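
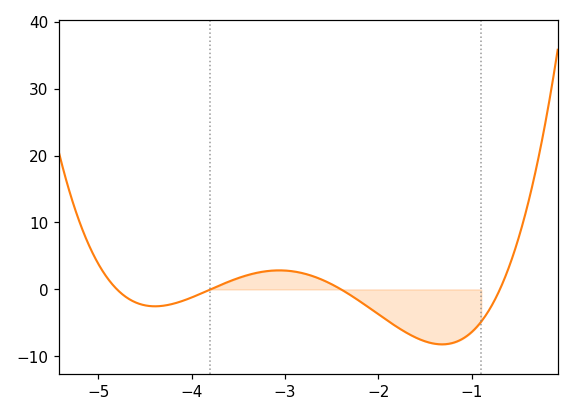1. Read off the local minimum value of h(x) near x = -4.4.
-3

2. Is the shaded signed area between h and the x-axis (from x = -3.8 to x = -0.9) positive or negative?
negative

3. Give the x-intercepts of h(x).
-4.8, -3.8, -2.4, -0.7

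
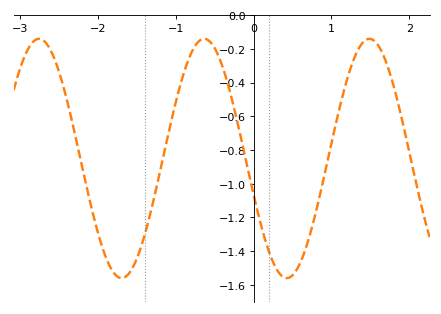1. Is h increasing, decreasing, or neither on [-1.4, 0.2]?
neither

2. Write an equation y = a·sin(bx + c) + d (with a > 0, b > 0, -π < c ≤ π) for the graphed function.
y = 0.71sin(3x - 2.8) - 0.85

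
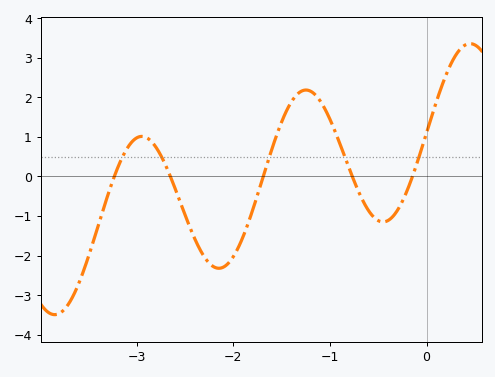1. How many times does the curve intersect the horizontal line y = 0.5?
5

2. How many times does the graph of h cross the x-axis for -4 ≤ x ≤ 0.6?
5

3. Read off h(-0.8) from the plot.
0.2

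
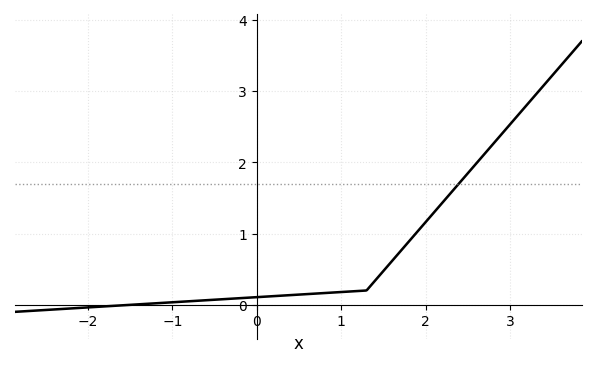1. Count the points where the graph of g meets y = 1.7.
1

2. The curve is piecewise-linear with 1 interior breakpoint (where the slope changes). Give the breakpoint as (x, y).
(1.3, 0.2)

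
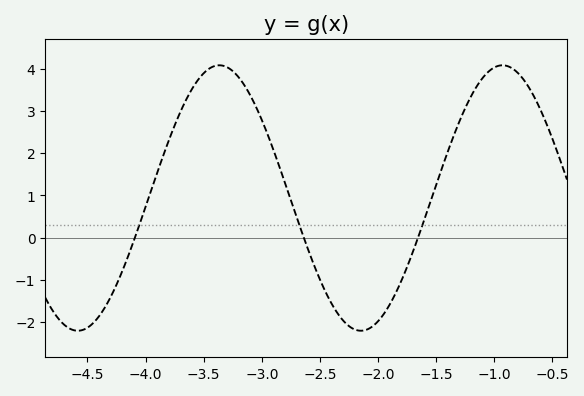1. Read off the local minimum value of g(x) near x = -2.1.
-2.2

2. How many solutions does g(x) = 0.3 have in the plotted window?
3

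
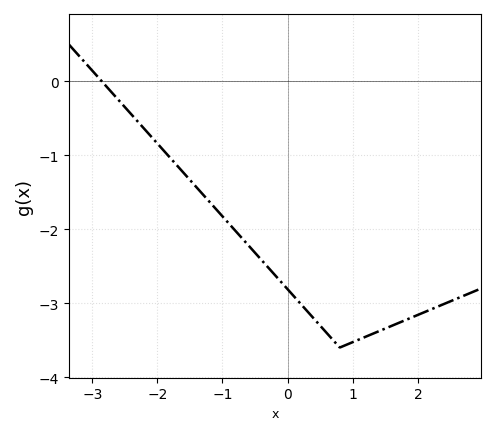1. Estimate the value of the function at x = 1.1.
-3.49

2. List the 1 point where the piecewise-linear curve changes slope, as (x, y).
(0.8, -3.6)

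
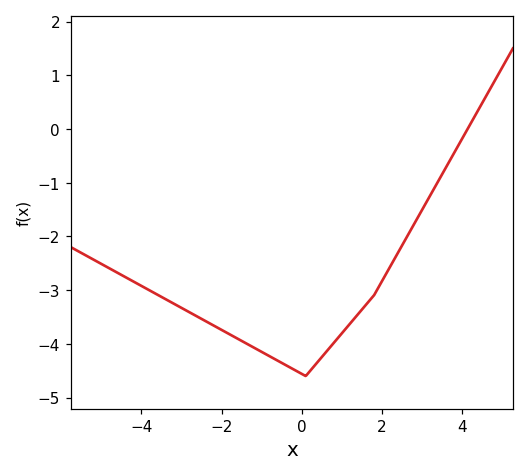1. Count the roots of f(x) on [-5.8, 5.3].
1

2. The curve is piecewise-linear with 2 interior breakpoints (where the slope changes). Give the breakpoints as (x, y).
(0.1, -4.6); (1.8, -3.1)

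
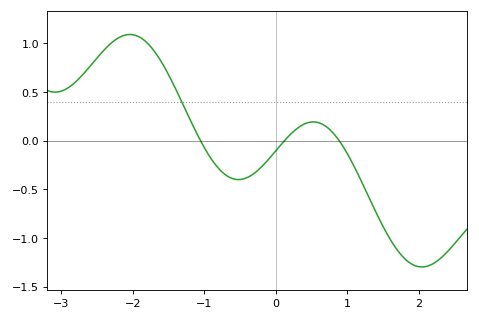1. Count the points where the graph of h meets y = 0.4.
1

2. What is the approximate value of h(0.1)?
0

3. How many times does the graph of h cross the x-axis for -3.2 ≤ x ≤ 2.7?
3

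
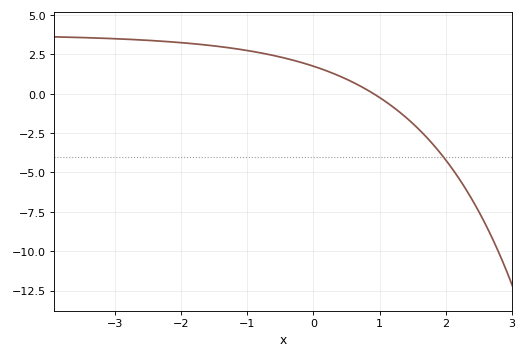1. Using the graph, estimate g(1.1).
-0.522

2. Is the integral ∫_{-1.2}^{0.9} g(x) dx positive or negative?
positive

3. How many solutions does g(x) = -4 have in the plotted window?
1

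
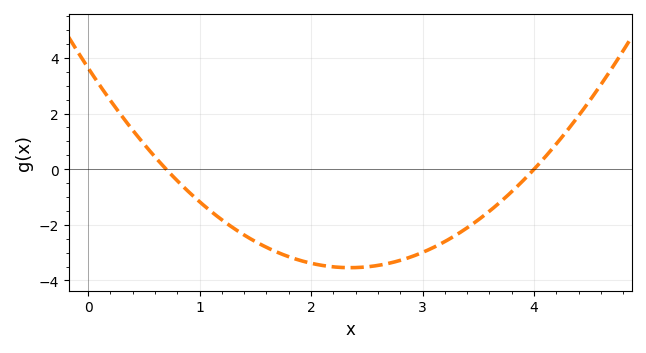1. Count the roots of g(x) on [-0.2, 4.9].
2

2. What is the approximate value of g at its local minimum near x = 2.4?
-3.54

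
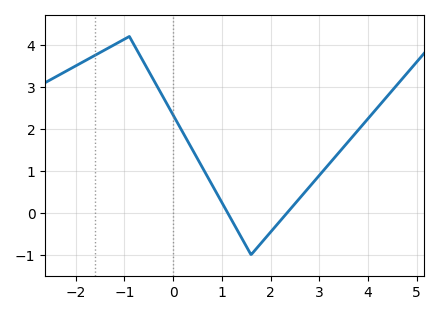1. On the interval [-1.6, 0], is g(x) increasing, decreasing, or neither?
neither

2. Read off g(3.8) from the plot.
1.97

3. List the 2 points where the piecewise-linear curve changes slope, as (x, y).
(-0.9, 4.2); (1.6, -1)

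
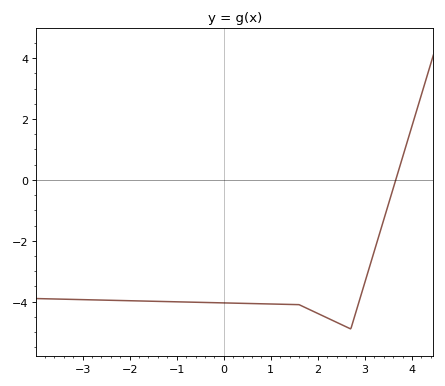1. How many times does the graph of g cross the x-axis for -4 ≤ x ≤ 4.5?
1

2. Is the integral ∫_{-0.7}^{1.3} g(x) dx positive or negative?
negative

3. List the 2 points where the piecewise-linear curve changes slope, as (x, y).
(1.6, -4.1); (2.7, -4.9)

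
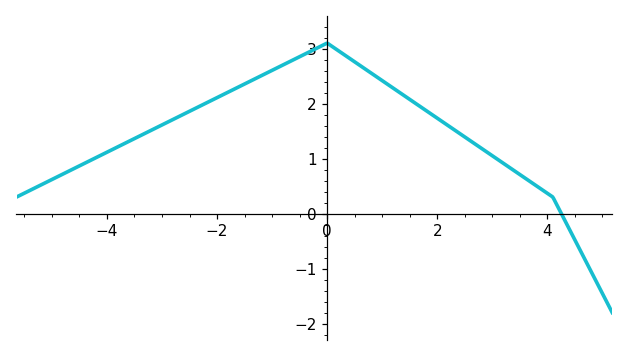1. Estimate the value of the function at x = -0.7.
2.8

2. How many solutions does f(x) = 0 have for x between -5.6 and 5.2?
1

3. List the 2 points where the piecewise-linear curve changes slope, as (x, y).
(0, 3.1); (4.1, 0.3)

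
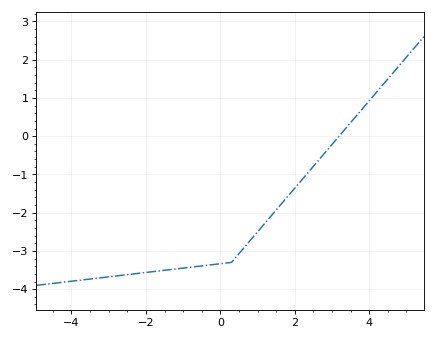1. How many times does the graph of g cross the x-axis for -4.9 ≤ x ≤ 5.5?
1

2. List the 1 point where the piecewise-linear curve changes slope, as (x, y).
(0.3, -3.3)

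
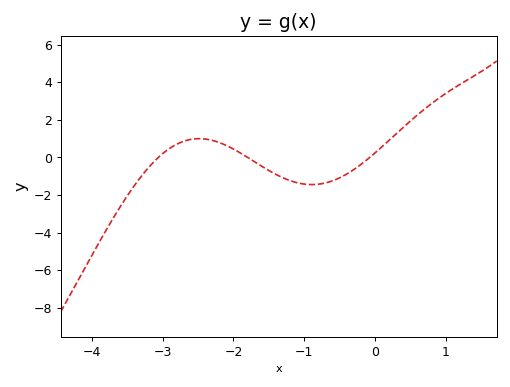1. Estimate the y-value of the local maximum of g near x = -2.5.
1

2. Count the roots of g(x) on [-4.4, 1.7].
3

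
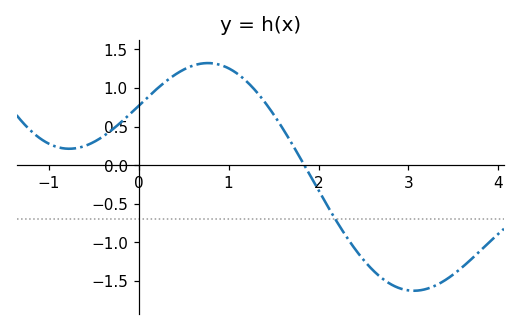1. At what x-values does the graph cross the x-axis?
1.84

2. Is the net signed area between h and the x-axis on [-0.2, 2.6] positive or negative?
positive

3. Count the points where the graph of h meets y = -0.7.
1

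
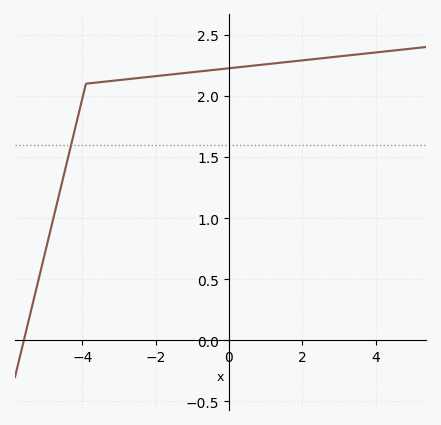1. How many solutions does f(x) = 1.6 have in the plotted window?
1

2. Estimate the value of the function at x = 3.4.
2.35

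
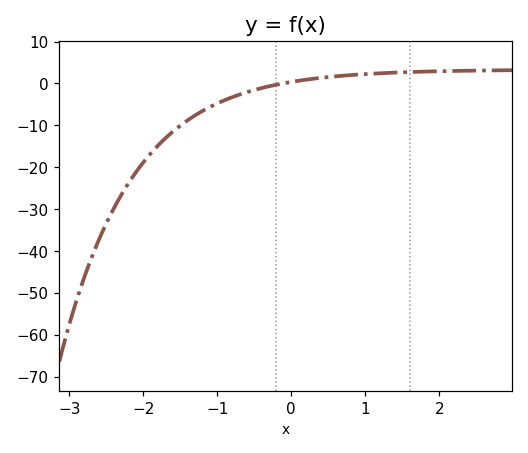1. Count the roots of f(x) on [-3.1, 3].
1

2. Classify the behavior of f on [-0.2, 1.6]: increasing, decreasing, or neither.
increasing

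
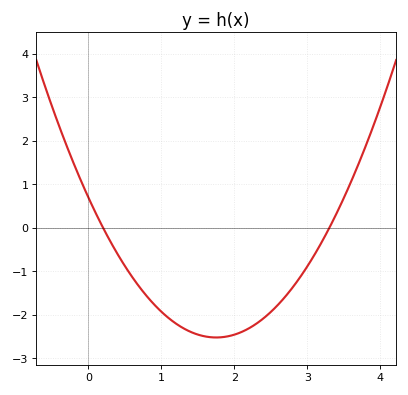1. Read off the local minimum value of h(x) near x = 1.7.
-2.5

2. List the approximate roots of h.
0.2, 3.3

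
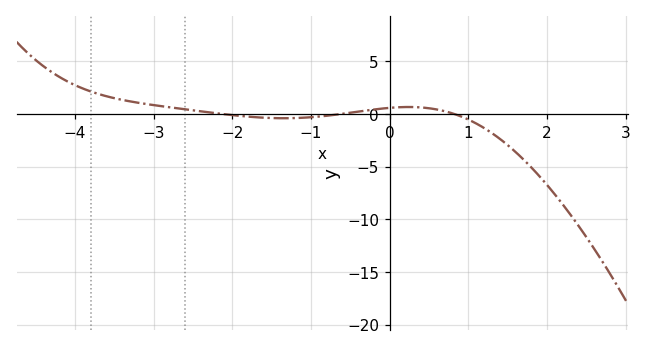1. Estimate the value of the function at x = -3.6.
1.68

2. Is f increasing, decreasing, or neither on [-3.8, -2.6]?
decreasing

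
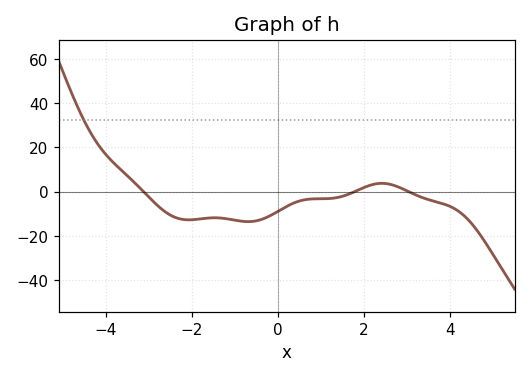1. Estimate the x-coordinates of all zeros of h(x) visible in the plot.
-3.12, 1.79, 3.03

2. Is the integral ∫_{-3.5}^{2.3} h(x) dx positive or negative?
negative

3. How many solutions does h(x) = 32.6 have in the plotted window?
1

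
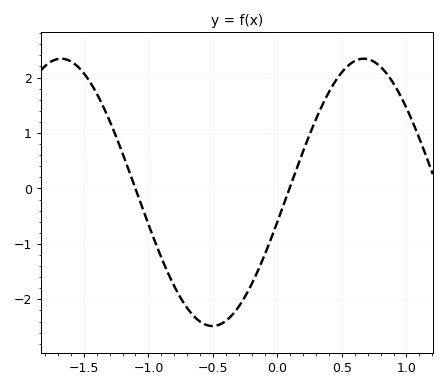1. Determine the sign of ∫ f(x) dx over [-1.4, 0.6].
negative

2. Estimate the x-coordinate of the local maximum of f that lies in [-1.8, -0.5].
-1.7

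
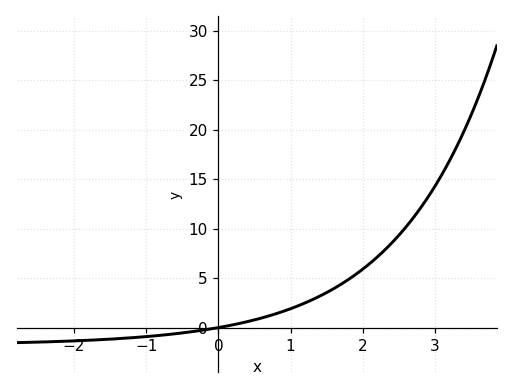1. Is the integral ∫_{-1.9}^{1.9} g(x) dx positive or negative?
positive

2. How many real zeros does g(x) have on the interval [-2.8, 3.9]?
1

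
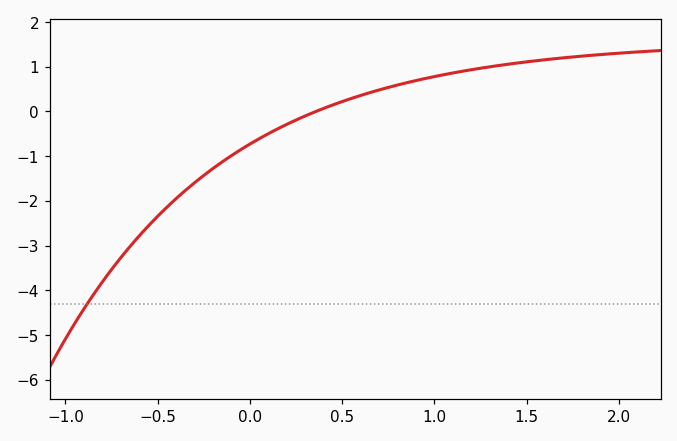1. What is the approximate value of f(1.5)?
1.1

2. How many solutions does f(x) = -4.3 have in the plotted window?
1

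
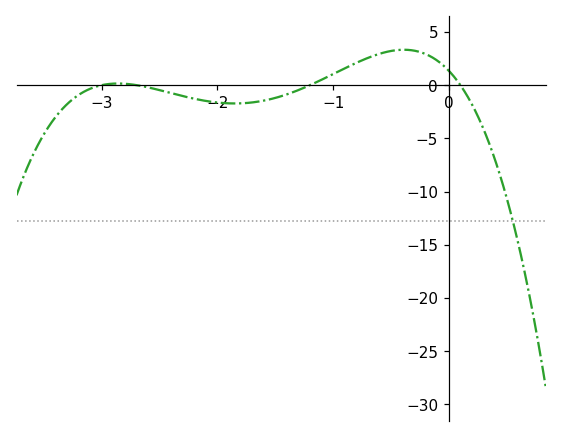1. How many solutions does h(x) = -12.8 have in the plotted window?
1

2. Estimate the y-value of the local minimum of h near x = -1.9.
-1.72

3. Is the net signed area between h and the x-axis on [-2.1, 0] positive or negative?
positive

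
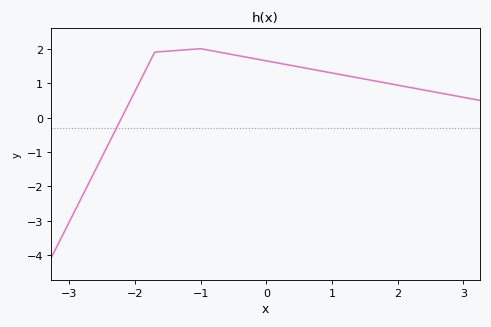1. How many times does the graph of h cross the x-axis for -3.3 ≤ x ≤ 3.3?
1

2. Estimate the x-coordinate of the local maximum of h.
-1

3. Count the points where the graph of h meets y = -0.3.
1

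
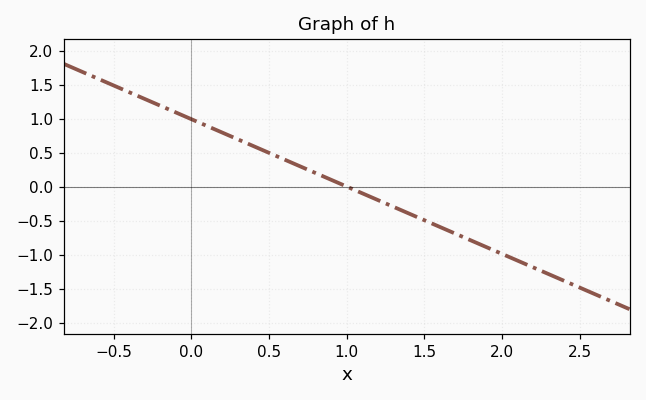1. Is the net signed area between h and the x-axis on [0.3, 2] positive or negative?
negative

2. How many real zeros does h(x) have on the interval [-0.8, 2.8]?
1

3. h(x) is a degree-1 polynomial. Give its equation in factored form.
y = -0.99(x - 1)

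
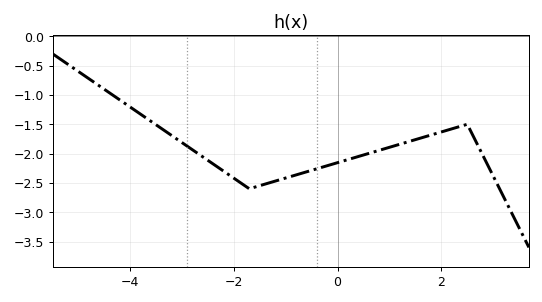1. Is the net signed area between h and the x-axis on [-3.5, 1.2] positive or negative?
negative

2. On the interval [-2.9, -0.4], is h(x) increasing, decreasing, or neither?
neither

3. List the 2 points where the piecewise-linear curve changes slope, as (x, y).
(-1.7, -2.6); (2.5, -1.5)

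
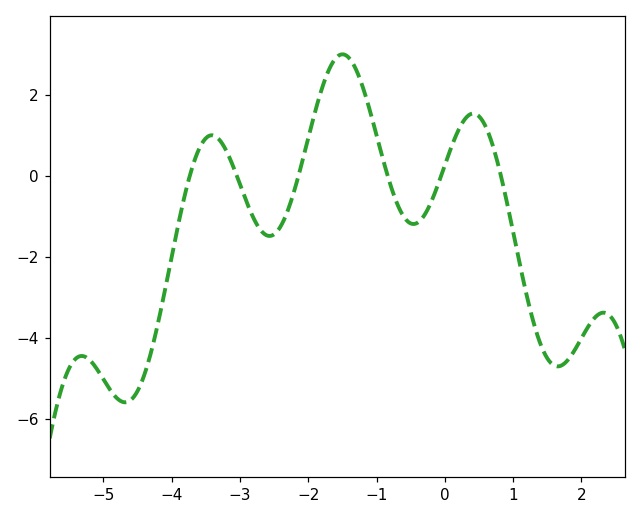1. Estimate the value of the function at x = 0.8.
0.2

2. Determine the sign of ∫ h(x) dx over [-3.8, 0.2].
positive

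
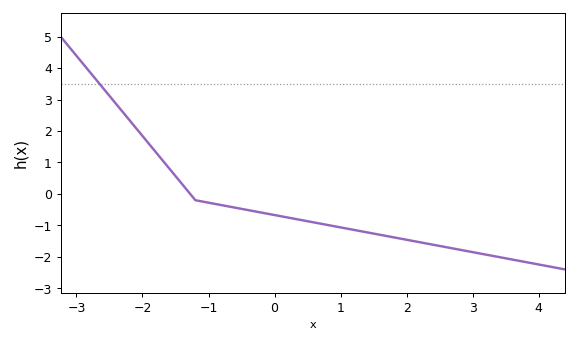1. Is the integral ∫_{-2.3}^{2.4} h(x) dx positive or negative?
negative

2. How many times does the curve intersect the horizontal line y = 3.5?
1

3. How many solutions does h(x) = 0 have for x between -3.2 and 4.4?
1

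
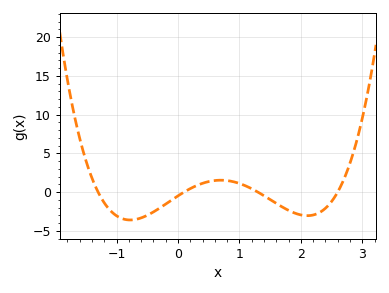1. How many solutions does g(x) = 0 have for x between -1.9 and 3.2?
4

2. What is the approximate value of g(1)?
1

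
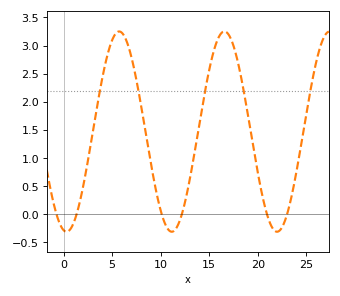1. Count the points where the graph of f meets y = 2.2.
5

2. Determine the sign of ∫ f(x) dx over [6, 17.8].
positive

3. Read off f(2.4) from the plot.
0.85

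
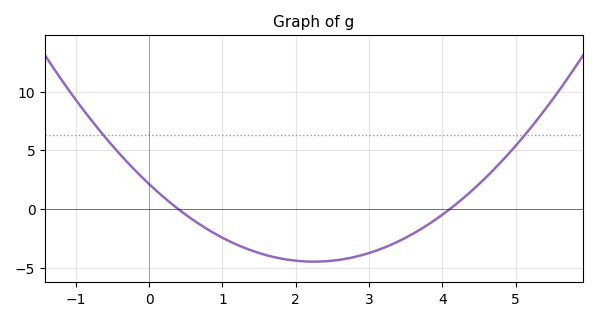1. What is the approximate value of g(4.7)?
3.5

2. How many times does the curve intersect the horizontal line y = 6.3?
2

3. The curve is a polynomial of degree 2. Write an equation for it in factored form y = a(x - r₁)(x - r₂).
y = 1.3(x - 0.4)(x - 4.1)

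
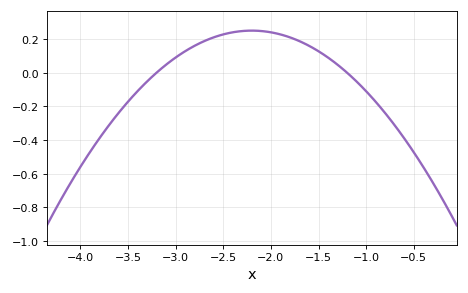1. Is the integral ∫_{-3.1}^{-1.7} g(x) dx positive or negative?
positive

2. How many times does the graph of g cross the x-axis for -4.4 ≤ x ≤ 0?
2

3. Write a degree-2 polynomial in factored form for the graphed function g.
y = -0.25(x + 3.2)(x + 1.2)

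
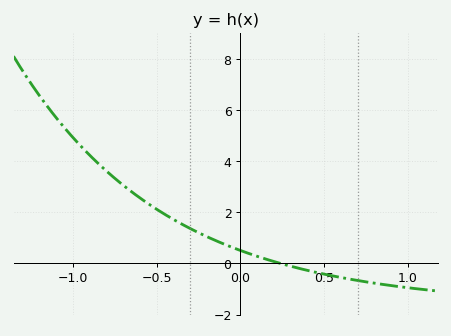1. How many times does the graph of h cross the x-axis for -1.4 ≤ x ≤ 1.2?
1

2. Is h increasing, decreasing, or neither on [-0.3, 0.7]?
decreasing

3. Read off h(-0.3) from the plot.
1.4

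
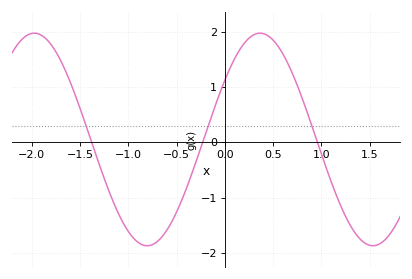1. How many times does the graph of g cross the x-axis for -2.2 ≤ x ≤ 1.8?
3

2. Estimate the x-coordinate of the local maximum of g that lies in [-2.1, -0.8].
-2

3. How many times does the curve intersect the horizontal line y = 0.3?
3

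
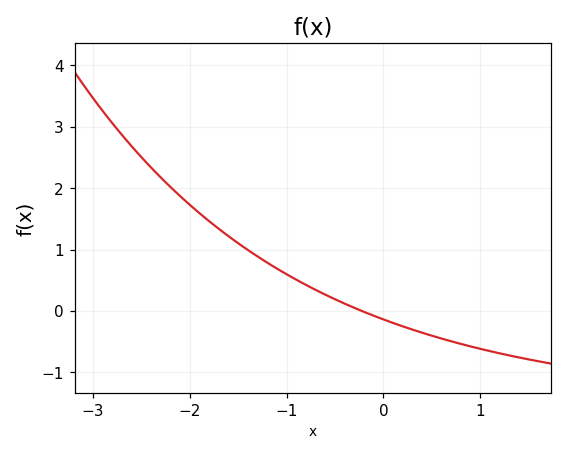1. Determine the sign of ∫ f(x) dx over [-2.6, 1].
positive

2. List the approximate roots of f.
-0.226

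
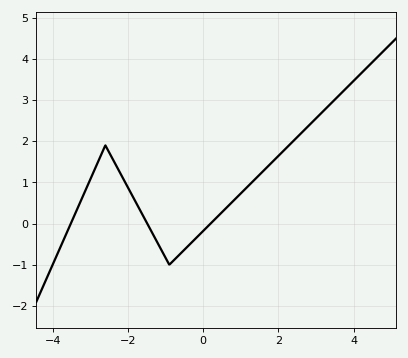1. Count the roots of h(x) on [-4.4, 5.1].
3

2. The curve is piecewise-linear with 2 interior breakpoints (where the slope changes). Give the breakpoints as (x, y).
(-2.6, 1.9); (-0.9, -1)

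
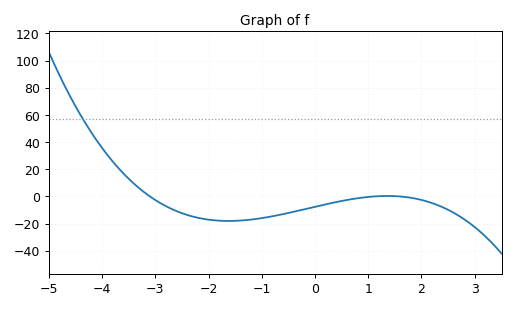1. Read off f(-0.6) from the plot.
-12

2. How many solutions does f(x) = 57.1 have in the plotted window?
1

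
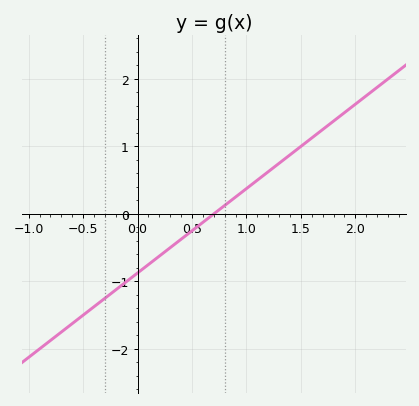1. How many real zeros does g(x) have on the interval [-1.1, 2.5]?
1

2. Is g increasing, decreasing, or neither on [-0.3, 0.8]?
increasing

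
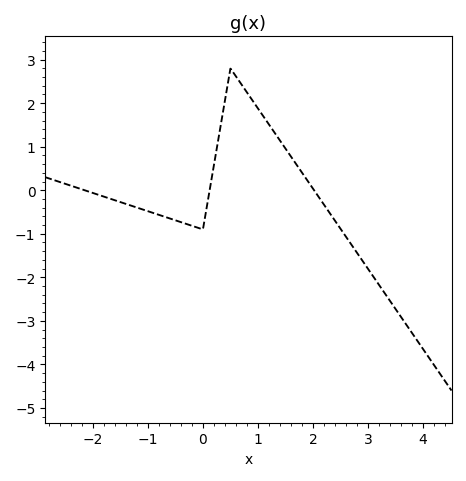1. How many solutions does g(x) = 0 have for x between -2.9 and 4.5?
3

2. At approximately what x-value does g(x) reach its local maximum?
0.501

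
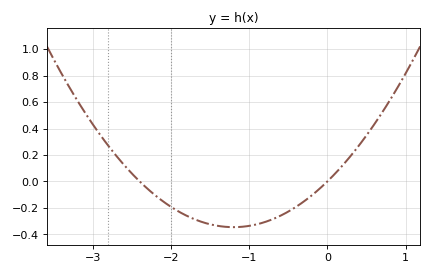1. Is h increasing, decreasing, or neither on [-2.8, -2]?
decreasing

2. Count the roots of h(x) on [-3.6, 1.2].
2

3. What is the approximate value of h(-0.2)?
-0.1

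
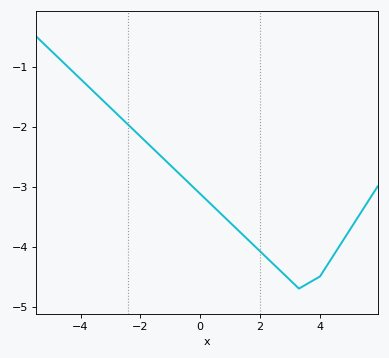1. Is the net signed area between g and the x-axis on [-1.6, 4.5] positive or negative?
negative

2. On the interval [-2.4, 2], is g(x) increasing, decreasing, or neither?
decreasing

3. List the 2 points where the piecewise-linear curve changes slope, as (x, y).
(3.3, -4.7); (4, -4.5)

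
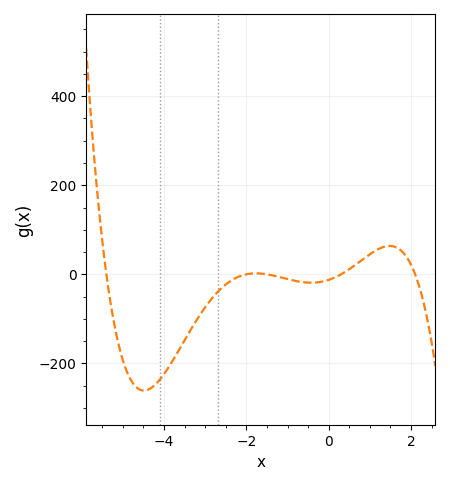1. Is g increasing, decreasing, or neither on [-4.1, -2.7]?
increasing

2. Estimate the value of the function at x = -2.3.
-20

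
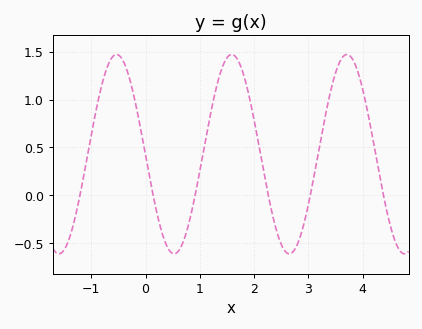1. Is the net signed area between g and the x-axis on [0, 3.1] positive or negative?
positive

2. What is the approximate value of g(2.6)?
-0.6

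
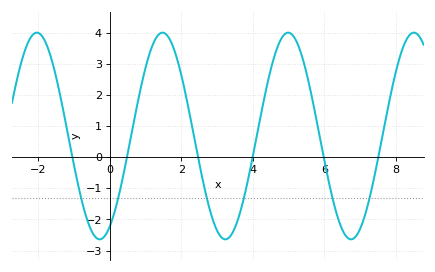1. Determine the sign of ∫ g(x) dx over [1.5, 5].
positive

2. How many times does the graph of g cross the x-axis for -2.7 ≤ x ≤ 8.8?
6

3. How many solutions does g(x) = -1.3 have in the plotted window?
6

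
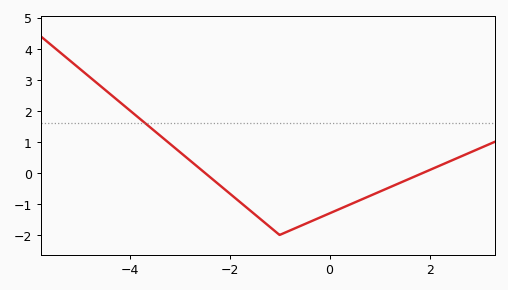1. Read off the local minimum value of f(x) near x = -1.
-2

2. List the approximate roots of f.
-2.49, 1.87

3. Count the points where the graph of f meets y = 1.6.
1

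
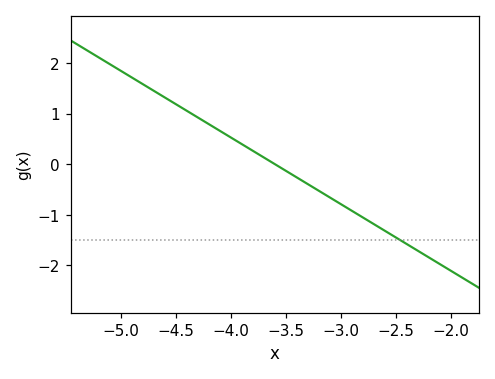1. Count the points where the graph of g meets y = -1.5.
1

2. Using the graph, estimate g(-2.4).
-1.58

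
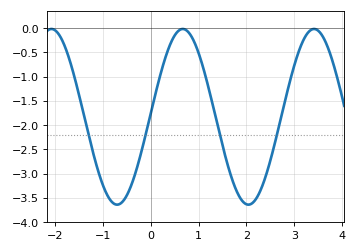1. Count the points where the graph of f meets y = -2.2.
4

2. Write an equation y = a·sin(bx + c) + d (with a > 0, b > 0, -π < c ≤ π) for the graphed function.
y = 1.81sin(2.3x + 0.04) - 1.83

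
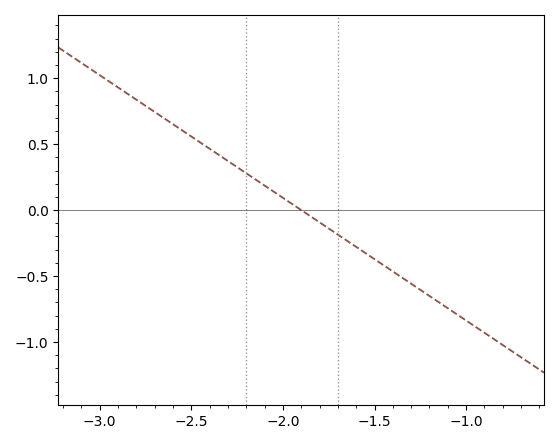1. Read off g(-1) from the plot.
-0.837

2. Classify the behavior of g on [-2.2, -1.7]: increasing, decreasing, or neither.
decreasing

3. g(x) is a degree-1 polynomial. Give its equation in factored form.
y = -0.93(x + 1.9)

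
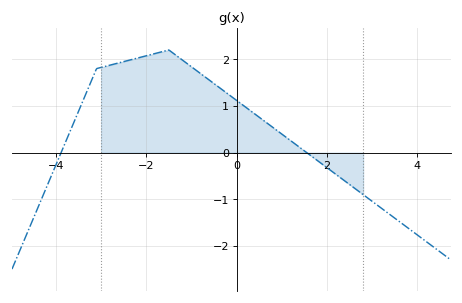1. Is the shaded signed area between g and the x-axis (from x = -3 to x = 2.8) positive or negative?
positive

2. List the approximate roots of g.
-3.8, 1.6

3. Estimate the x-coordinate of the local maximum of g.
-1.6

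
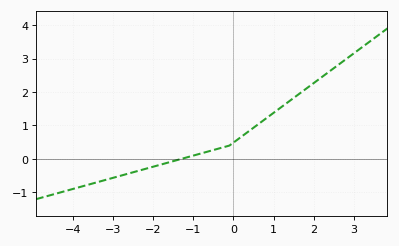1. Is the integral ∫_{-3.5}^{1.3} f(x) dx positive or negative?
positive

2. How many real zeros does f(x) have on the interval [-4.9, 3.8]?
1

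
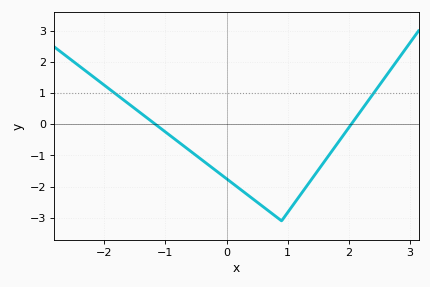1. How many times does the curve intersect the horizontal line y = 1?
2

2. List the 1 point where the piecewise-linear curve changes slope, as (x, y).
(0.9, -3.1)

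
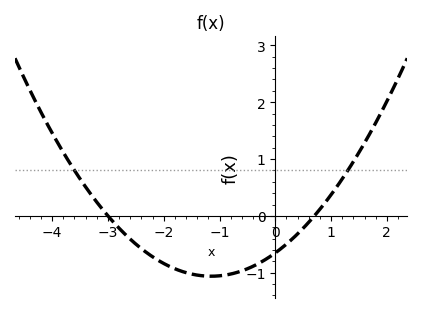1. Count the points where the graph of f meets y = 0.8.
2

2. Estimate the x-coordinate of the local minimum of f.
-1.15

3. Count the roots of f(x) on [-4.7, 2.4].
2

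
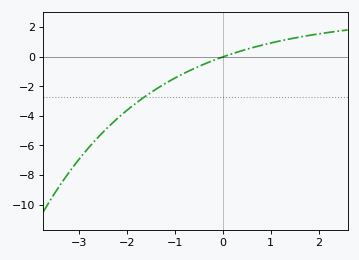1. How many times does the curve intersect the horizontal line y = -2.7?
1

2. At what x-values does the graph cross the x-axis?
0.017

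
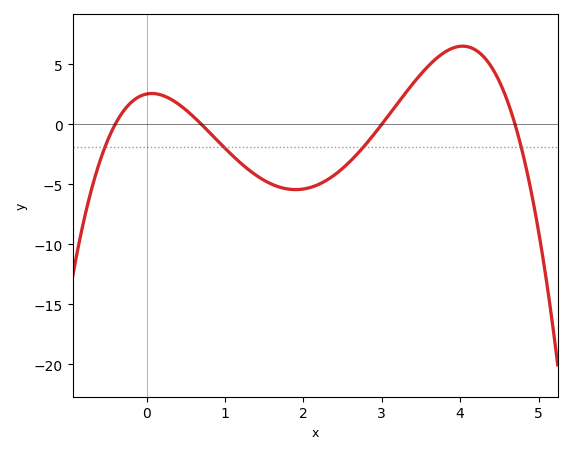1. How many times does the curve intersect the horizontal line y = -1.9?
4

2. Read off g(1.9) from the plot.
-5.44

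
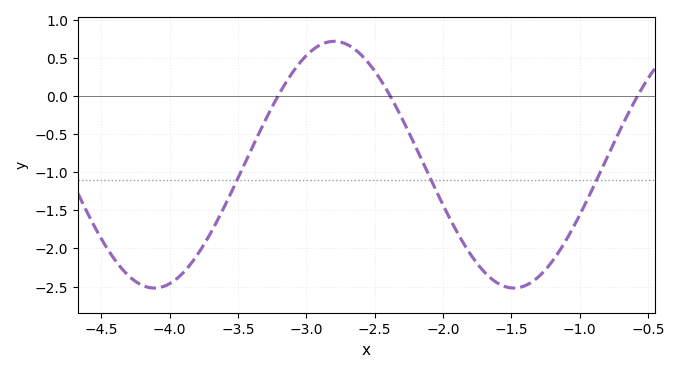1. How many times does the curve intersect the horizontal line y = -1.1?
3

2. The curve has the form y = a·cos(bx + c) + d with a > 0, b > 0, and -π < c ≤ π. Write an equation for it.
y = 1.62cos(2.39x + 0.4) - 0.9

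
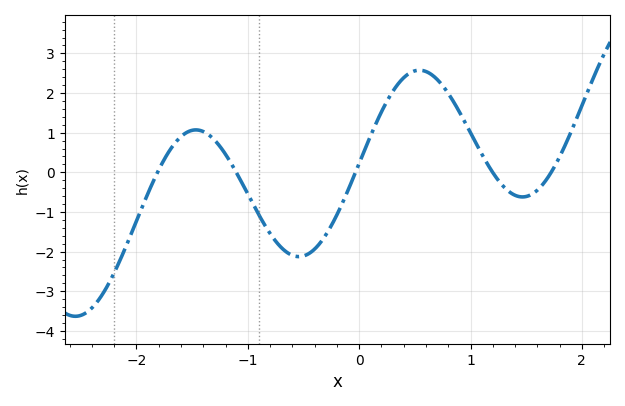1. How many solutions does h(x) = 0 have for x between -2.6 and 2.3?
5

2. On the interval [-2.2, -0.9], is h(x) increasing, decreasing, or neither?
neither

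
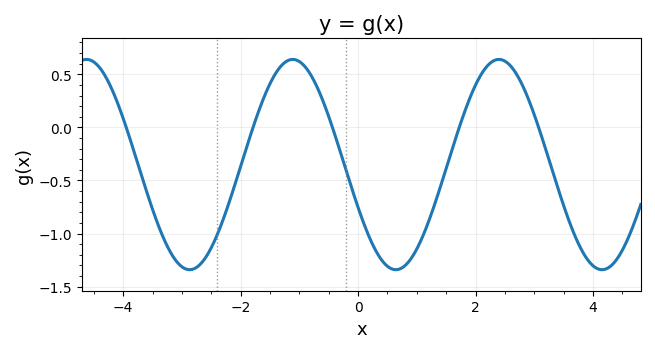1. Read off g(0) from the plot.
-0.75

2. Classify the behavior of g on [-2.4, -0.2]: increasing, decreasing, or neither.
neither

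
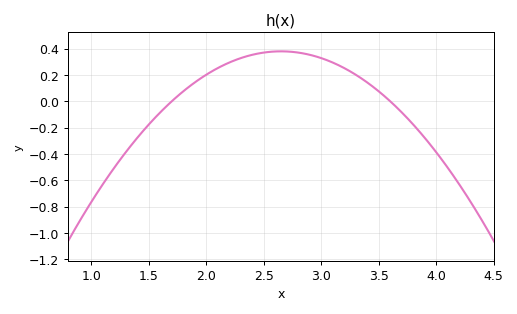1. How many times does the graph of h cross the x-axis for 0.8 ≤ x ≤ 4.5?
2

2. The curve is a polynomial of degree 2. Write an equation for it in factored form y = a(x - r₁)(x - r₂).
y = -0.42(x - 1.7)(x - 3.6)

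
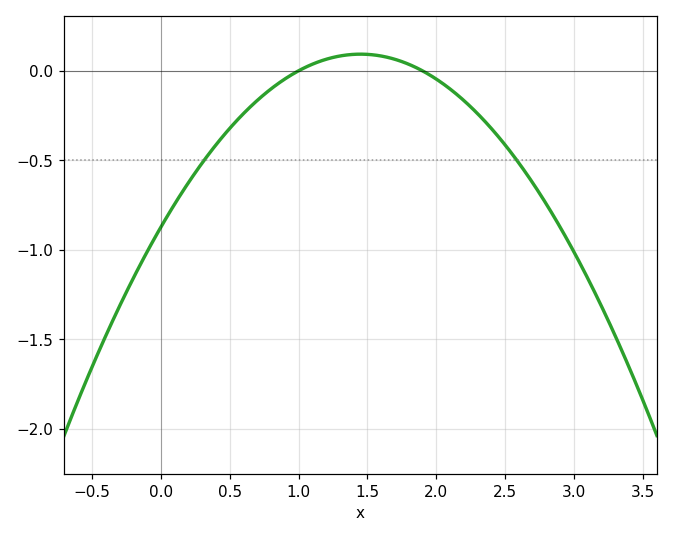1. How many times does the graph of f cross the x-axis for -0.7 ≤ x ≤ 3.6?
2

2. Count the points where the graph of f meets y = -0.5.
2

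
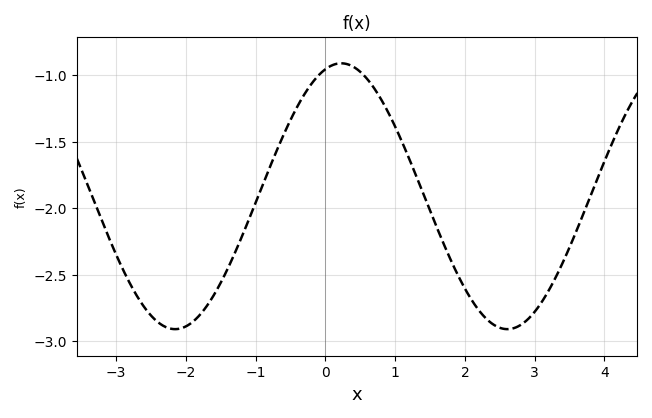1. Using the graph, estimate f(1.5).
-2.02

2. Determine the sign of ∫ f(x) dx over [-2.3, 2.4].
negative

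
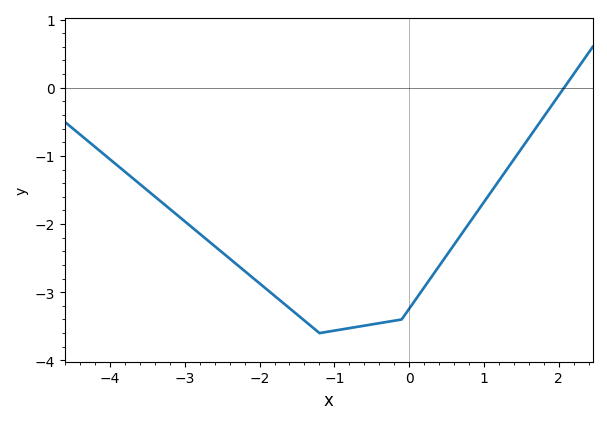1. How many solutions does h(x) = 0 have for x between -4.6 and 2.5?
1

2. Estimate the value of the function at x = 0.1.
-3.09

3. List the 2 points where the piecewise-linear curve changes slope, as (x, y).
(-1.2, -3.6); (-0.1, -3.4)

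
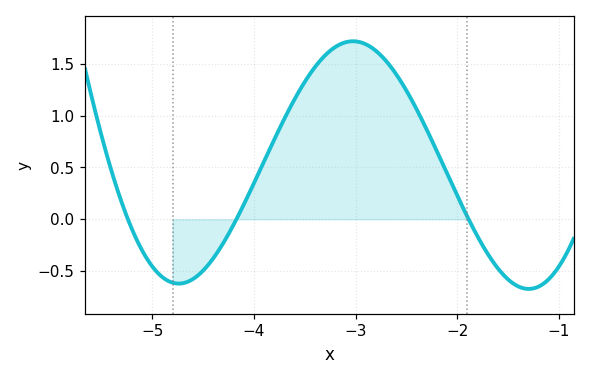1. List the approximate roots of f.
-5.2, -4.2, -1.9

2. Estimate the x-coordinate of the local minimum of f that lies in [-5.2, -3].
-4.7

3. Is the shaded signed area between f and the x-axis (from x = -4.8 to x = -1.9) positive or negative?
positive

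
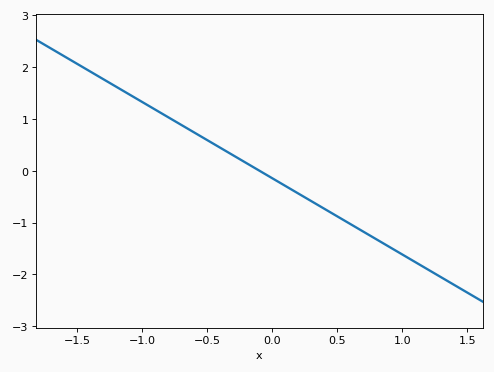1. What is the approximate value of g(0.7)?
-1.2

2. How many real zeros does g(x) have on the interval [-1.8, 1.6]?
1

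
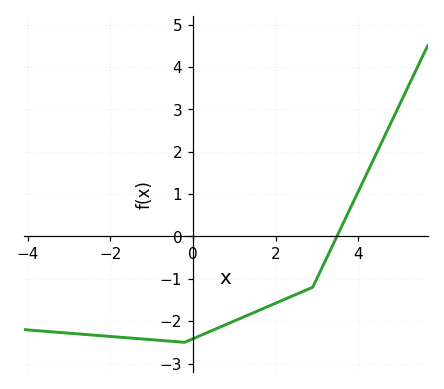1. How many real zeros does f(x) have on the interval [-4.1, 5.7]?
1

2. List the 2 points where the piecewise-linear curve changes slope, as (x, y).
(-0.2, -2.5); (2.9, -1.2)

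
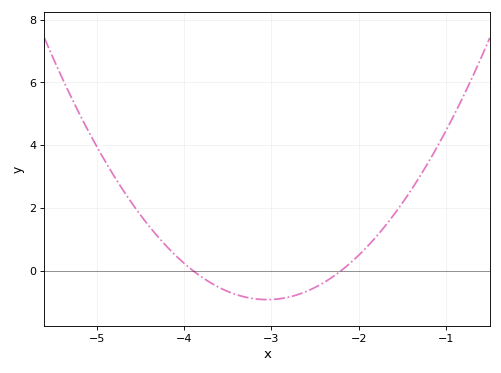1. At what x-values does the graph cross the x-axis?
-3.9, -2.2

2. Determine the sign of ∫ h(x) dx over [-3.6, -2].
negative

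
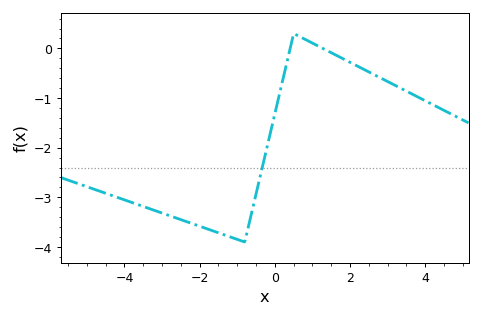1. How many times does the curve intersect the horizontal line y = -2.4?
1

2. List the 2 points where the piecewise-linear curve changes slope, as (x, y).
(-0.8, -3.9); (0.5, 0.3)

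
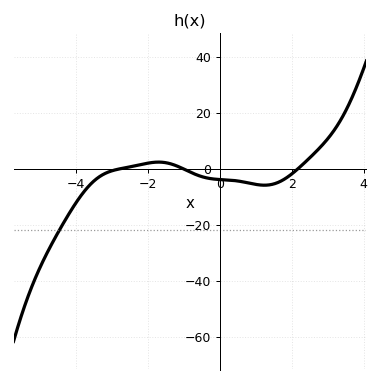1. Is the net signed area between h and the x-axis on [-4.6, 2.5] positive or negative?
negative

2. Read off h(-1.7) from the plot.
2.53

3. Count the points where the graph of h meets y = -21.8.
1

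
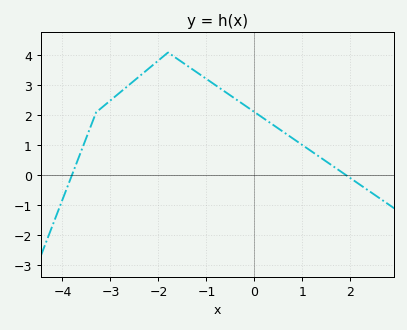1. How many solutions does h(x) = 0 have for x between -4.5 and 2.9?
2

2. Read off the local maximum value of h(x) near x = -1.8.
4.1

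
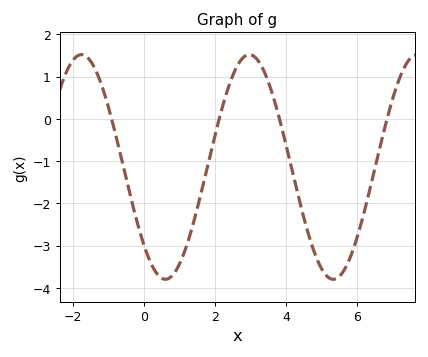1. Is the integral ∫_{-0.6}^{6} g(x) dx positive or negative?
negative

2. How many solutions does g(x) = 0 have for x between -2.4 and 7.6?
4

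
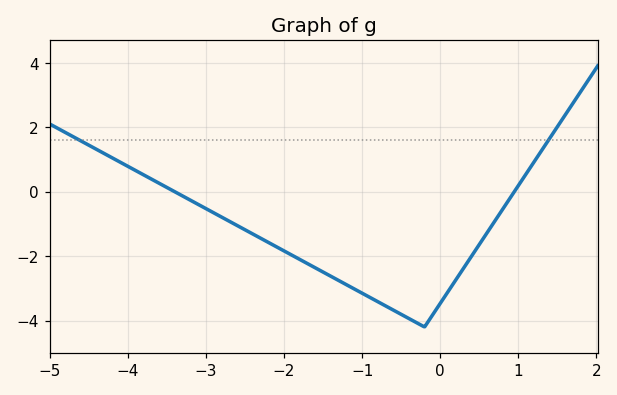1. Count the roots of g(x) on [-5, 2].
2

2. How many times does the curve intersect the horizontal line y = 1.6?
2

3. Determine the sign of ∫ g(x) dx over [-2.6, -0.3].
negative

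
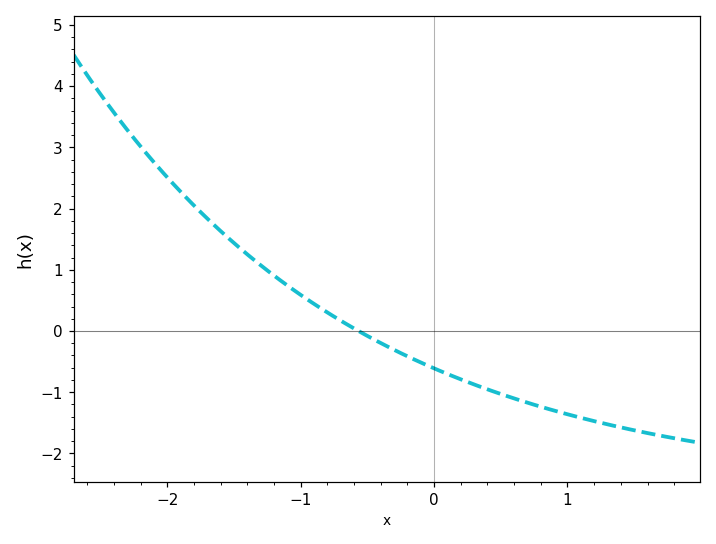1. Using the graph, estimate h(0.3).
-0.873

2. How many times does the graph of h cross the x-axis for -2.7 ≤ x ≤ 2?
1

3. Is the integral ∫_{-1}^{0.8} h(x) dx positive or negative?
negative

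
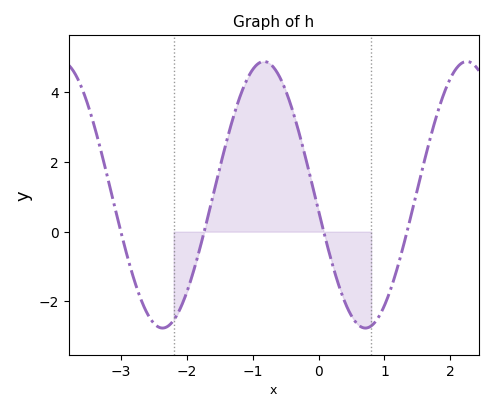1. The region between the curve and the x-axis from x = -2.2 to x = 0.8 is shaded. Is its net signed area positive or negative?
positive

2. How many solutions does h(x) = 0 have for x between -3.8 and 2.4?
4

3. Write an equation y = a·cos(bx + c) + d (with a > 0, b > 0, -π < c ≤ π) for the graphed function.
y = 3.83cos(2.04x + 1.69) + 1.06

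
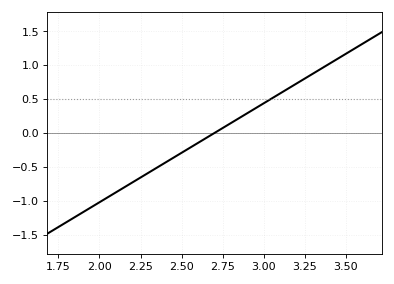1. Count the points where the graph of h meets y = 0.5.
1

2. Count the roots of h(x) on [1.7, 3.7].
1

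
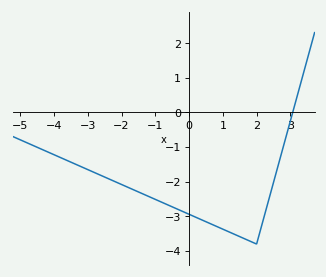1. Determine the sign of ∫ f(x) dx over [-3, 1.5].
negative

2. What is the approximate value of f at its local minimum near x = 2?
-3.8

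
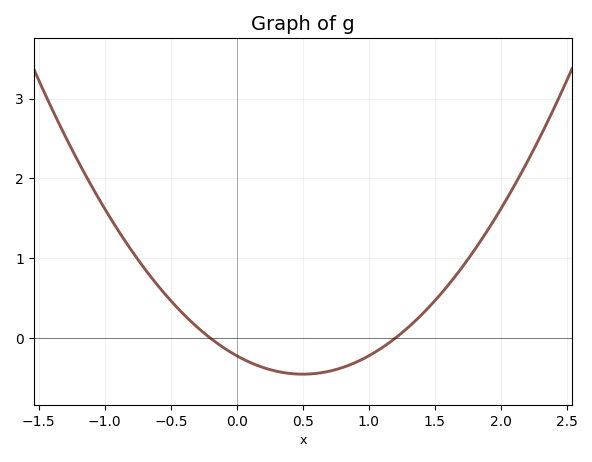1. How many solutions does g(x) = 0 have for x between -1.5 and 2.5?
2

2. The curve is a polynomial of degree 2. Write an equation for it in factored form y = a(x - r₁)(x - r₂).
y = 0.92(x + 0.2)(x - 1.2)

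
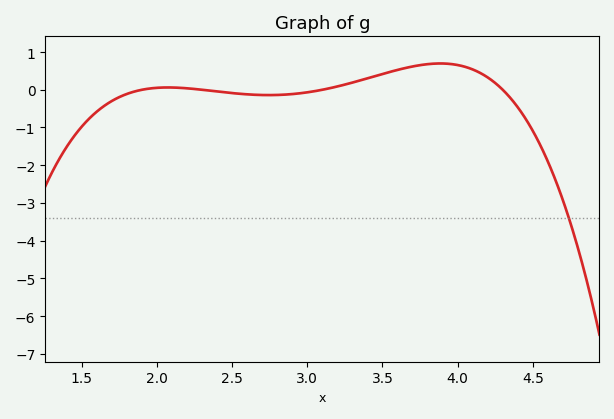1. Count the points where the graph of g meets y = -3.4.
1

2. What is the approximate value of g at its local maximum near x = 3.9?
0.7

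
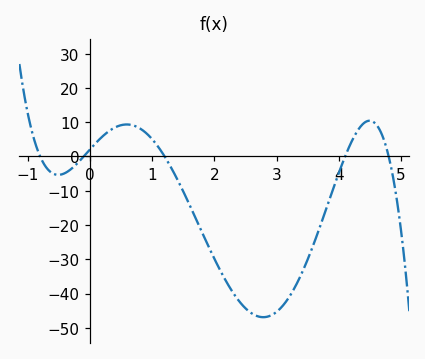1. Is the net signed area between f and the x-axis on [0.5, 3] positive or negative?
negative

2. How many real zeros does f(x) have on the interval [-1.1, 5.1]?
5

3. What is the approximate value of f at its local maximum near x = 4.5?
10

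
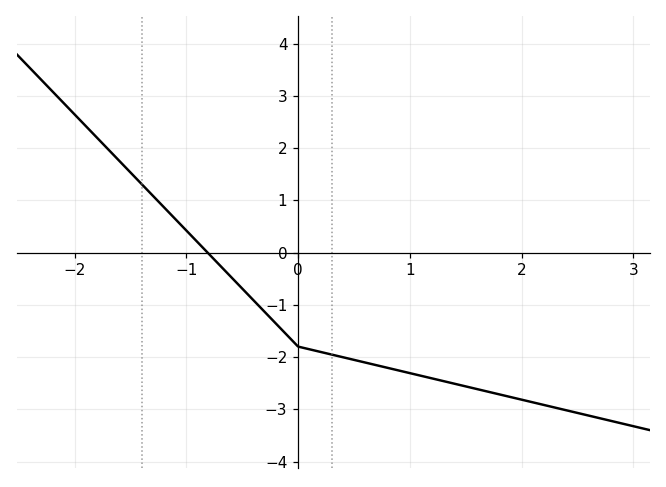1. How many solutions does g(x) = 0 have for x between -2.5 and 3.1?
1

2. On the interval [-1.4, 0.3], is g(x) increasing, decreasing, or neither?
decreasing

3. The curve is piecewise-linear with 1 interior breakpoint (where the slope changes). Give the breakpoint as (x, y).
(0, -1.8)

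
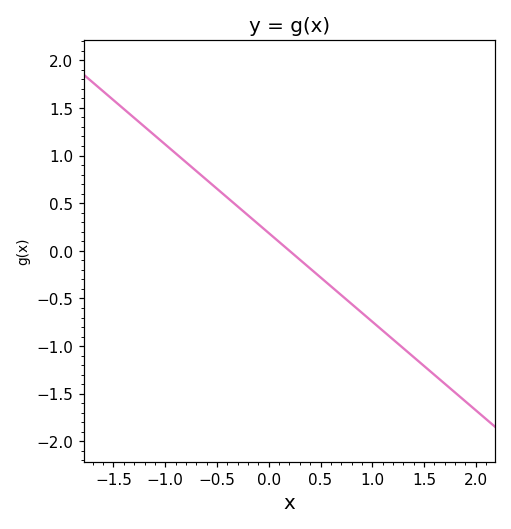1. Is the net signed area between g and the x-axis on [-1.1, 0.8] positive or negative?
positive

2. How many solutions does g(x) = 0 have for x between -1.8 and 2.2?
1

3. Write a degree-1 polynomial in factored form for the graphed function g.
y = -0.93(x - 0.2)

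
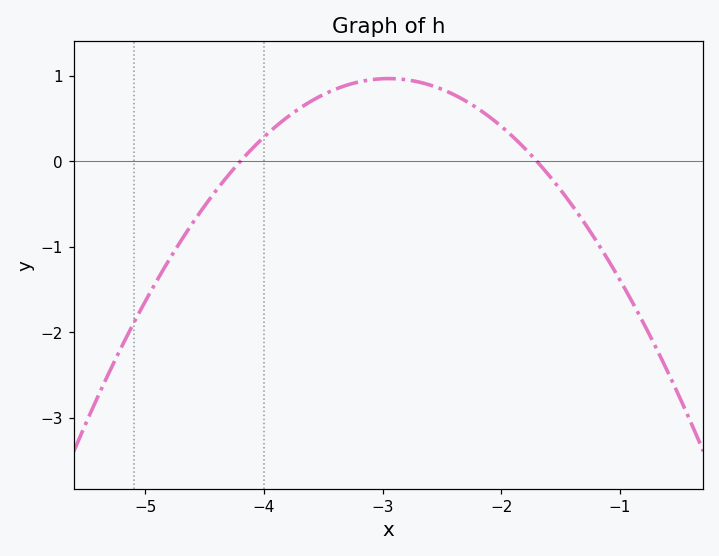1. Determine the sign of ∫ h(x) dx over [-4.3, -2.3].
positive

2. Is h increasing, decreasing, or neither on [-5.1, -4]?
increasing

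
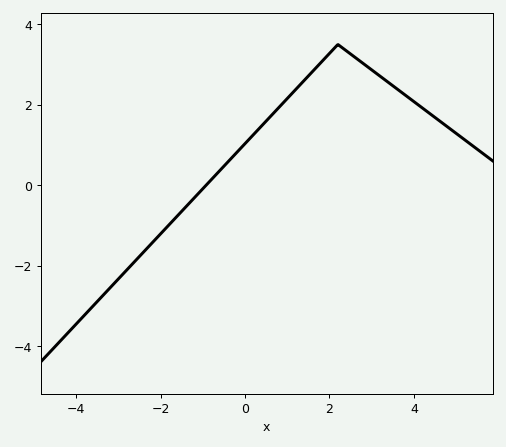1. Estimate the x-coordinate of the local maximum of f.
2.2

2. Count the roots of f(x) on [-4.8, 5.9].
1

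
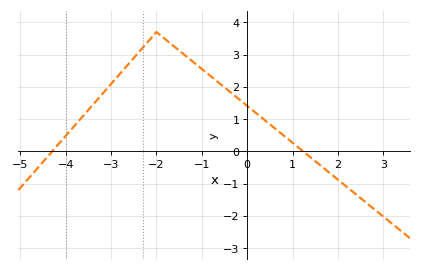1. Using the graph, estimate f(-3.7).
0.958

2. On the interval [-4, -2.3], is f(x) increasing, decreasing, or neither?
increasing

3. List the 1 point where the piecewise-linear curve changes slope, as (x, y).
(-2, 3.7)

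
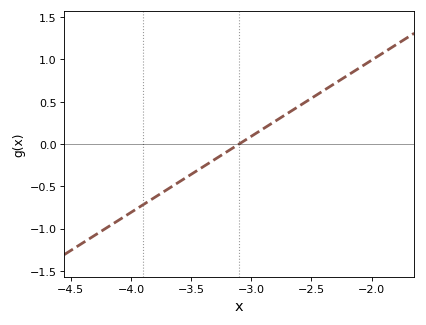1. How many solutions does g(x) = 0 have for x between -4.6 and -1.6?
1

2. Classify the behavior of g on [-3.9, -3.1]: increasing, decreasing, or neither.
increasing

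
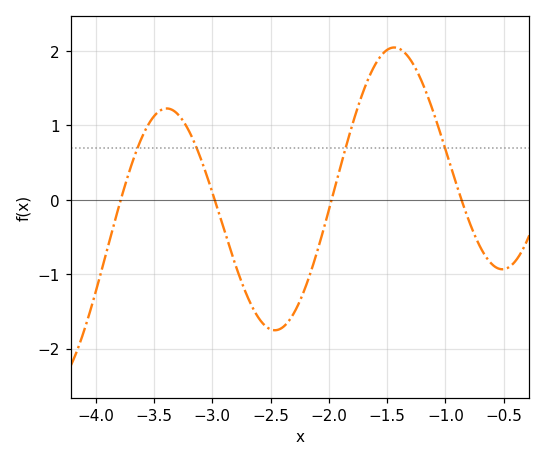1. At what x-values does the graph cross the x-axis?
-3.79, -2.98, -1.98, -0.862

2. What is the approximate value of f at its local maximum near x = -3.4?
1.23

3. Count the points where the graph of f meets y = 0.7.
4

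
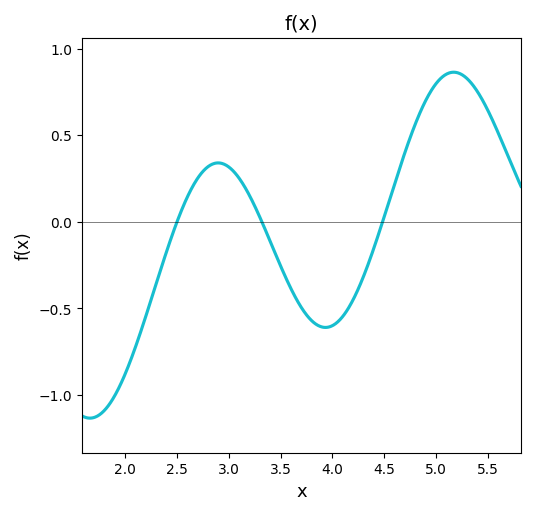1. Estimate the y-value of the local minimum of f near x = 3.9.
-0.609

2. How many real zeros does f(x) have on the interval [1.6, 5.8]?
3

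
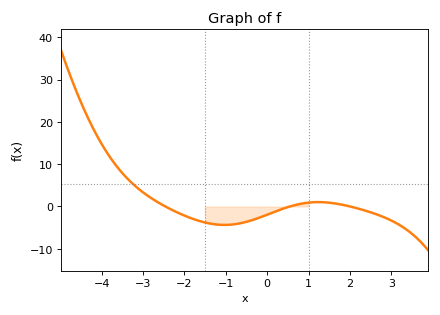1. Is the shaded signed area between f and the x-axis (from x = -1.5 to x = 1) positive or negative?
negative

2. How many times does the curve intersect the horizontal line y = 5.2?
1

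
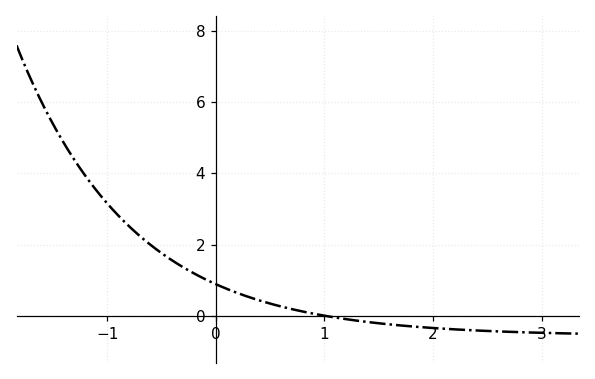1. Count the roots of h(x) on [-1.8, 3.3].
1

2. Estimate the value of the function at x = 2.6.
-0.4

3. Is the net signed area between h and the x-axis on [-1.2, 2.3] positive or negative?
positive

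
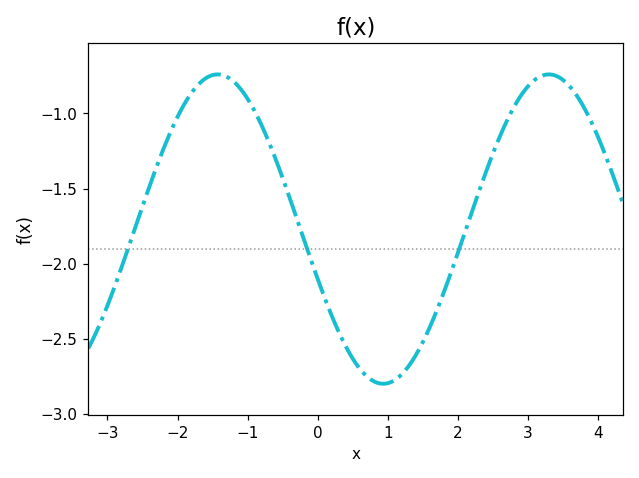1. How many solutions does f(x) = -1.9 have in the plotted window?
3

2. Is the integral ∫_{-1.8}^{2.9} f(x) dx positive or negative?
negative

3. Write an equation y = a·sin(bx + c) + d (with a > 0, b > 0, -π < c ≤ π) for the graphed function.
y = 1.03sin(1.33x - 2.81) - 1.77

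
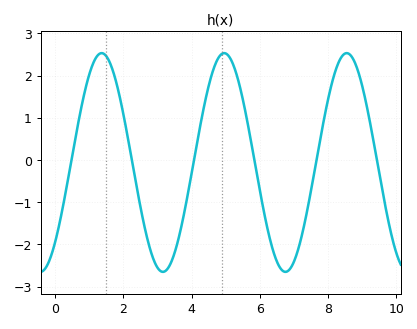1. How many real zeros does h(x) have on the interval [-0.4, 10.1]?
6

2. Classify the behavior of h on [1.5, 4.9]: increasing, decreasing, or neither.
neither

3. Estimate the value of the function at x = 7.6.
-0.262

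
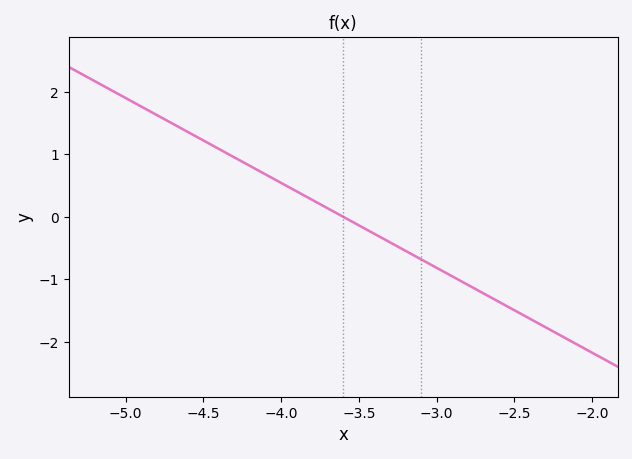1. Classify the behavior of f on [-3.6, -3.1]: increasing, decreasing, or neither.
decreasing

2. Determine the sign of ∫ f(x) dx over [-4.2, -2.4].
negative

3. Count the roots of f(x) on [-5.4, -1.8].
1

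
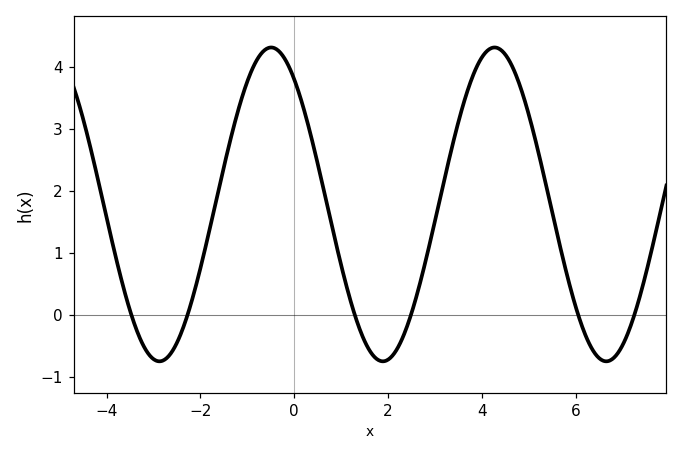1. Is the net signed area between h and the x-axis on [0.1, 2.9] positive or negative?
positive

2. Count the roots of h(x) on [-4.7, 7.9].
6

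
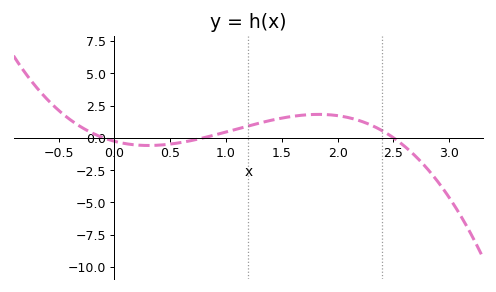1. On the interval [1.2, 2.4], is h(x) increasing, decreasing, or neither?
neither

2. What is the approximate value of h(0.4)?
-0.6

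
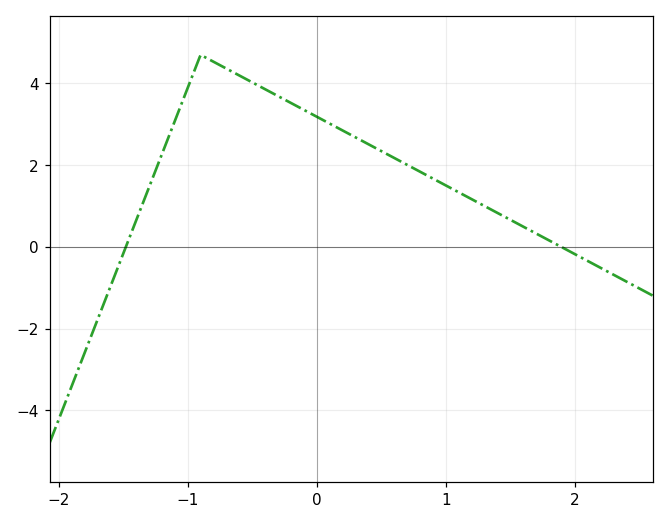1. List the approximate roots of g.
-1.48, 1.89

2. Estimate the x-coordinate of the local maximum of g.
-0.898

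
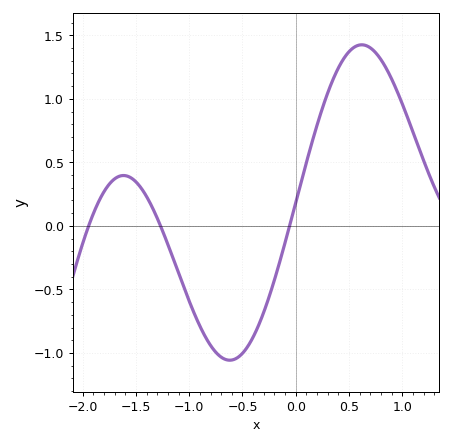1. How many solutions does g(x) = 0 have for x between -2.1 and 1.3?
3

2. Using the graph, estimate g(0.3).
1.05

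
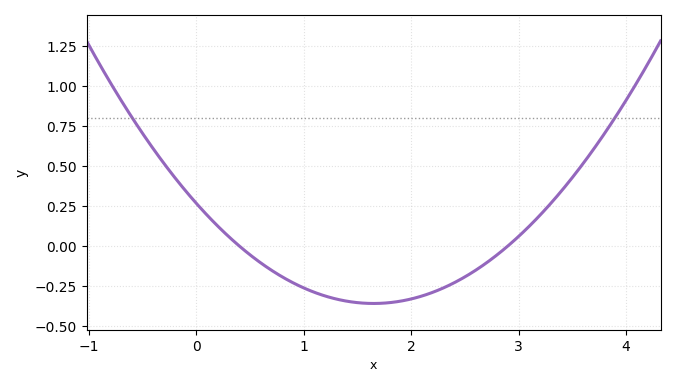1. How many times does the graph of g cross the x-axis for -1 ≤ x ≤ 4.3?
2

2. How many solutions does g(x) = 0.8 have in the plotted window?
2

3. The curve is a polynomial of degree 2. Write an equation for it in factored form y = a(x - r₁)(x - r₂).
y = 0.23(x - 0.4)(x - 2.9)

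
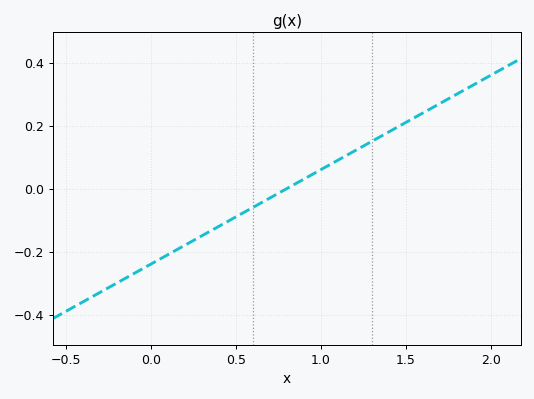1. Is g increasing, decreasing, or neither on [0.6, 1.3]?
increasing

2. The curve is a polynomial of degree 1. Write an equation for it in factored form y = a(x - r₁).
y = 0.3(x - 0.8)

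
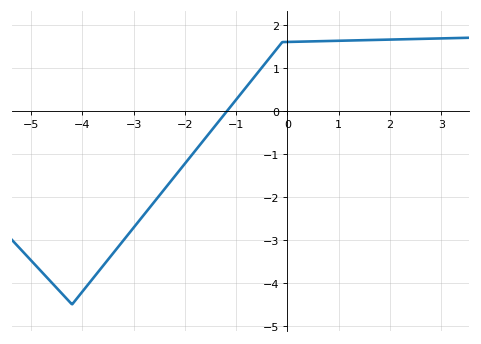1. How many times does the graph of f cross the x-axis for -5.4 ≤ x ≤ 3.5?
1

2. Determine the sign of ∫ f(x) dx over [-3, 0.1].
negative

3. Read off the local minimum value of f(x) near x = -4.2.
-4.5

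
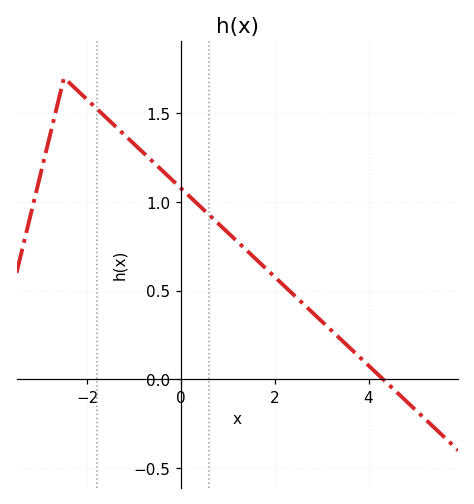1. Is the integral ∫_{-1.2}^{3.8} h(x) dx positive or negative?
positive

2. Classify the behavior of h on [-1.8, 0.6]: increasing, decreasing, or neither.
decreasing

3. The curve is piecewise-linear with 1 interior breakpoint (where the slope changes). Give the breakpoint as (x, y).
(-2.5, 1.7)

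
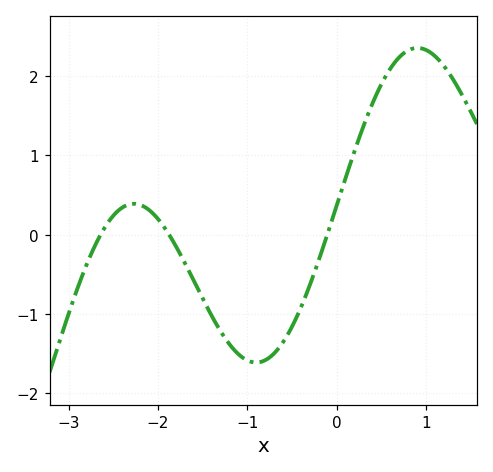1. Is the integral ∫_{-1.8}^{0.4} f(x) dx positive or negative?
negative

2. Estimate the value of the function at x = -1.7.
-0.357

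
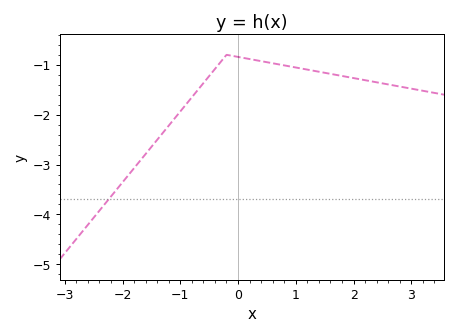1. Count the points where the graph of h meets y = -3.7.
1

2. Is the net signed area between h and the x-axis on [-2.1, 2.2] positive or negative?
negative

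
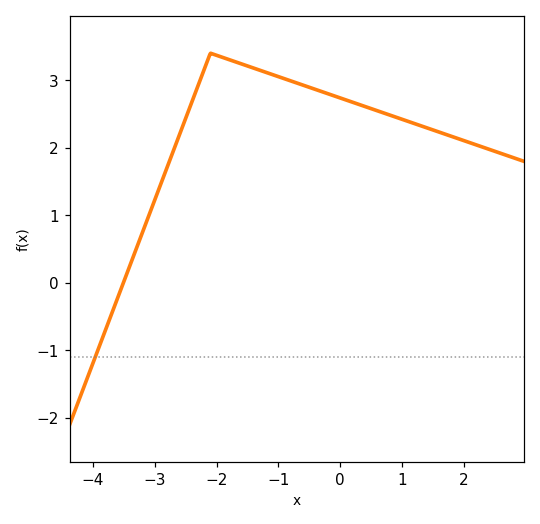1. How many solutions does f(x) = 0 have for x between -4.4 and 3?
1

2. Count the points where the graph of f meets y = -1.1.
1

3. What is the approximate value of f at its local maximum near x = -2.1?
3.4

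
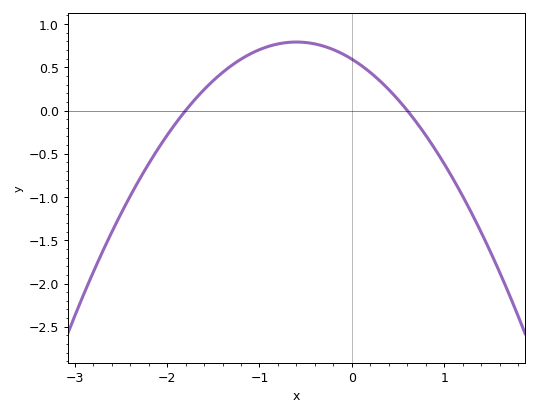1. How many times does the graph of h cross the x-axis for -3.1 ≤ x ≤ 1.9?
2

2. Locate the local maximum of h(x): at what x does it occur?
-0.6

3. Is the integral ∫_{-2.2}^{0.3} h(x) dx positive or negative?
positive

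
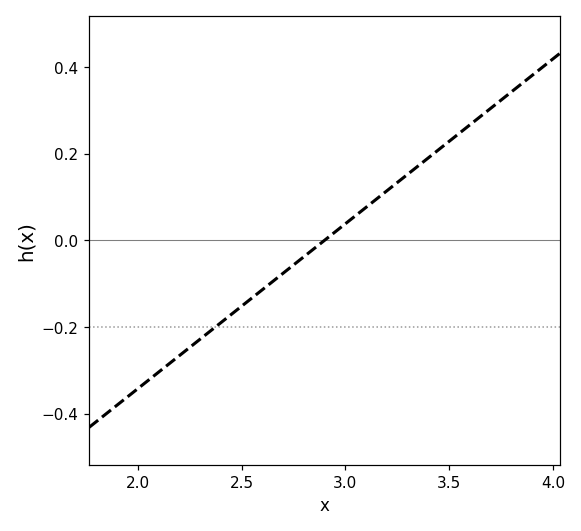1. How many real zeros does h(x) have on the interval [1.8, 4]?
1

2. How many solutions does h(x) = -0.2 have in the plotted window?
1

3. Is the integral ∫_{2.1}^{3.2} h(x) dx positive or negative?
negative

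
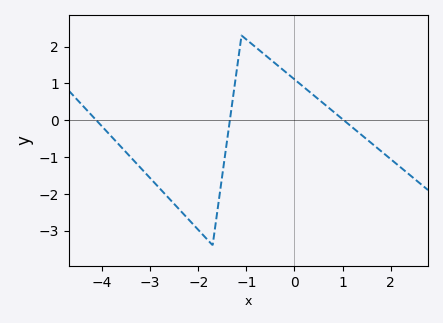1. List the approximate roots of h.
-4.12, -1.34, 1.02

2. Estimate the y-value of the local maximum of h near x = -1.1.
2.3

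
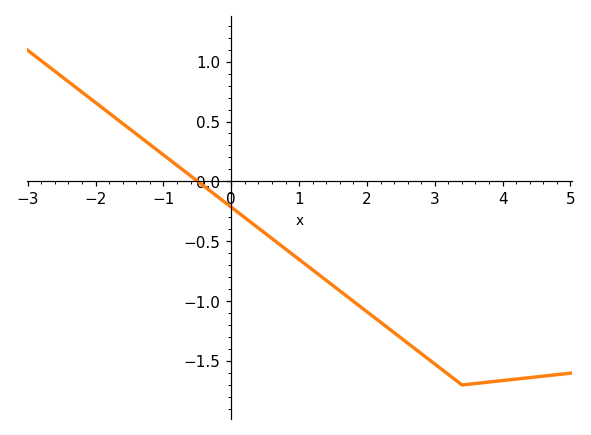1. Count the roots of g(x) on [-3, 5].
1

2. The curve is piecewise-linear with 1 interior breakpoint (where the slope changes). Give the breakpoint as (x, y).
(3.4, -1.7)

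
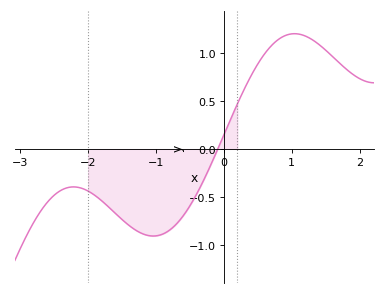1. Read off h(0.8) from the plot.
1.14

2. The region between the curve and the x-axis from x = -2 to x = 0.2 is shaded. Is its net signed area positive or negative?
negative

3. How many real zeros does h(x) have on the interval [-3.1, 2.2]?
1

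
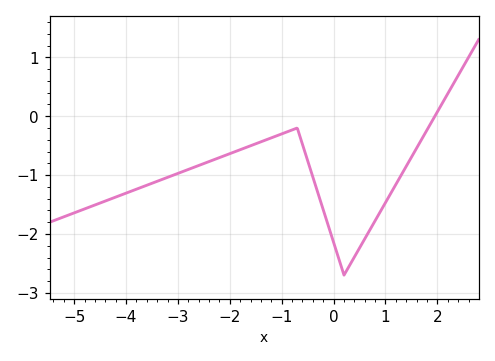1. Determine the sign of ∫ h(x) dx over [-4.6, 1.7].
negative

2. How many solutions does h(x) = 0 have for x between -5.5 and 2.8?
1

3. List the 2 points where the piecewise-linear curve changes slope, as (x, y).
(-0.7, -0.2); (0.2, -2.7)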